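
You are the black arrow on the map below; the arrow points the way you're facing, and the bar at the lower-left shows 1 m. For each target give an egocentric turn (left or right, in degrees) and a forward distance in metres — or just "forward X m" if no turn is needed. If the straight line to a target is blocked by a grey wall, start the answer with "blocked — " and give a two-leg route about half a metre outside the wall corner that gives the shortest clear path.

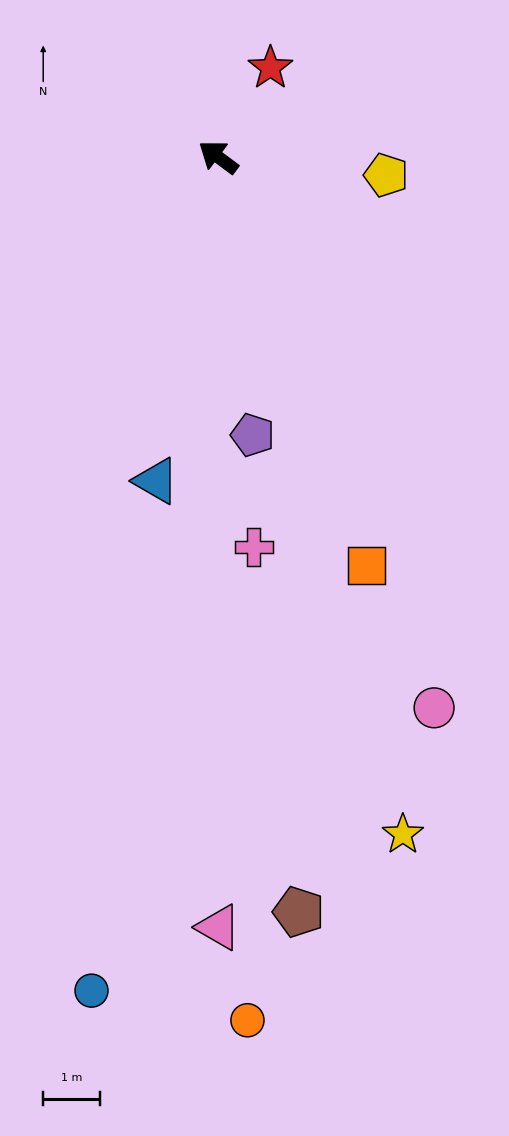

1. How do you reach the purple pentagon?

turn left 134°, forward 4.9 m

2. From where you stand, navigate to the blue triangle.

turn left 116°, forward 5.8 m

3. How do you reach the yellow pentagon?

turn right 150°, forward 3.0 m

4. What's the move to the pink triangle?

turn left 127°, forward 13.5 m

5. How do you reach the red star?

turn right 84°, forward 1.8 m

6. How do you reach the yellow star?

turn left 142°, forward 12.3 m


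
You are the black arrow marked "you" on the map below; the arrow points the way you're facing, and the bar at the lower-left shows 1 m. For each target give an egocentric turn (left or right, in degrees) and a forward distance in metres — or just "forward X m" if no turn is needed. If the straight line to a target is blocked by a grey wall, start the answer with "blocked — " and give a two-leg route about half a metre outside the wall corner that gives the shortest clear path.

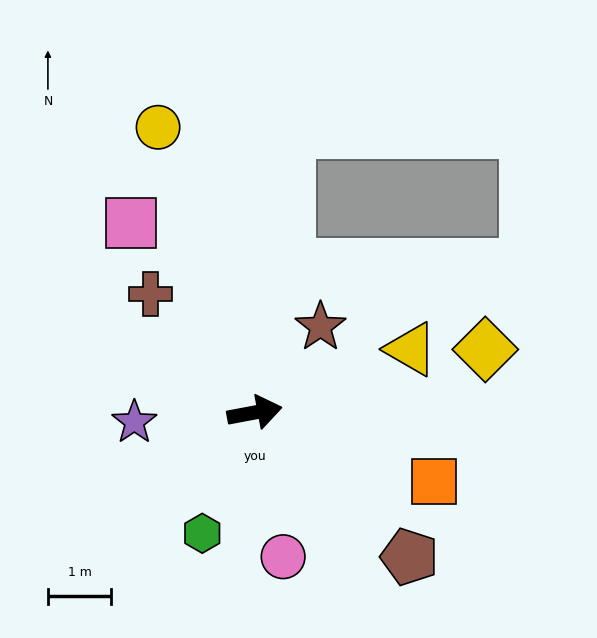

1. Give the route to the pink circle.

turn right 89°, forward 2.3 m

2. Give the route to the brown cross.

turn left 121°, forward 2.5 m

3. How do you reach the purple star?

turn left 174°, forward 1.9 m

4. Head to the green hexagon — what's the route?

turn right 124°, forward 2.1 m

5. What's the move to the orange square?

turn right 32°, forward 3.0 m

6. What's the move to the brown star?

turn left 42°, forward 1.7 m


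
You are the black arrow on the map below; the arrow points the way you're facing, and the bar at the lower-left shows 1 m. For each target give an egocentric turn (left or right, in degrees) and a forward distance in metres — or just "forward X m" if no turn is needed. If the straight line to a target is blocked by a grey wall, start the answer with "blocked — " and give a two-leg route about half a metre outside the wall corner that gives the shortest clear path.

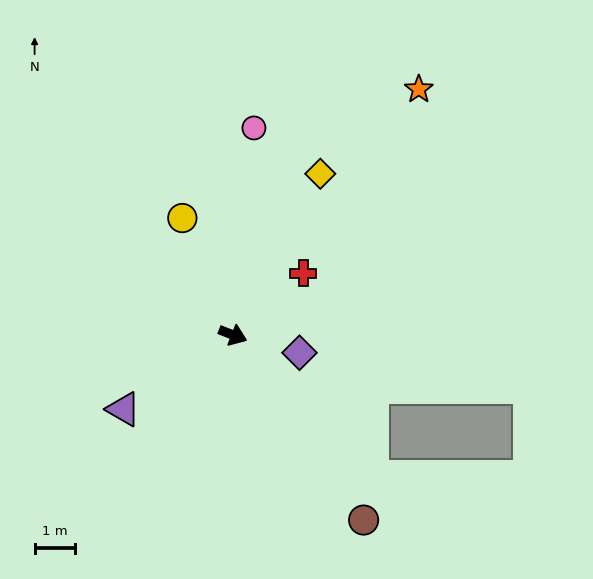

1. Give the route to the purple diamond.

turn left 7°, forward 1.7 m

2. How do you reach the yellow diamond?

turn left 83°, forward 4.6 m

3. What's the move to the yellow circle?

turn left 135°, forward 3.2 m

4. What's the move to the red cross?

turn left 63°, forward 2.3 m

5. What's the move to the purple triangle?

turn right 124°, forward 3.3 m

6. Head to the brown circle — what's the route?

turn right 33°, forward 5.7 m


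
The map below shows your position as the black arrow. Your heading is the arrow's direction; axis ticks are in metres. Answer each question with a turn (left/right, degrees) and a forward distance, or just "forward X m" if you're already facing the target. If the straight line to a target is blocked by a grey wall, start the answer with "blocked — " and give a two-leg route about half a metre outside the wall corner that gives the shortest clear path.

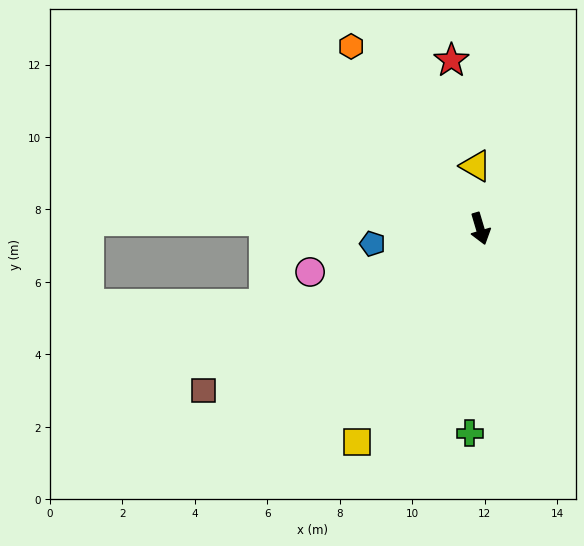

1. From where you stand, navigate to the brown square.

turn right 76°, forward 8.8 m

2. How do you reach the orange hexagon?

turn right 161°, forward 6.2 m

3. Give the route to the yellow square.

turn right 46°, forward 6.8 m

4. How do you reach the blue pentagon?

turn right 99°, forward 3.0 m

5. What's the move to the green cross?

turn right 19°, forward 5.7 m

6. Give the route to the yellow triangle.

turn left 168°, forward 1.7 m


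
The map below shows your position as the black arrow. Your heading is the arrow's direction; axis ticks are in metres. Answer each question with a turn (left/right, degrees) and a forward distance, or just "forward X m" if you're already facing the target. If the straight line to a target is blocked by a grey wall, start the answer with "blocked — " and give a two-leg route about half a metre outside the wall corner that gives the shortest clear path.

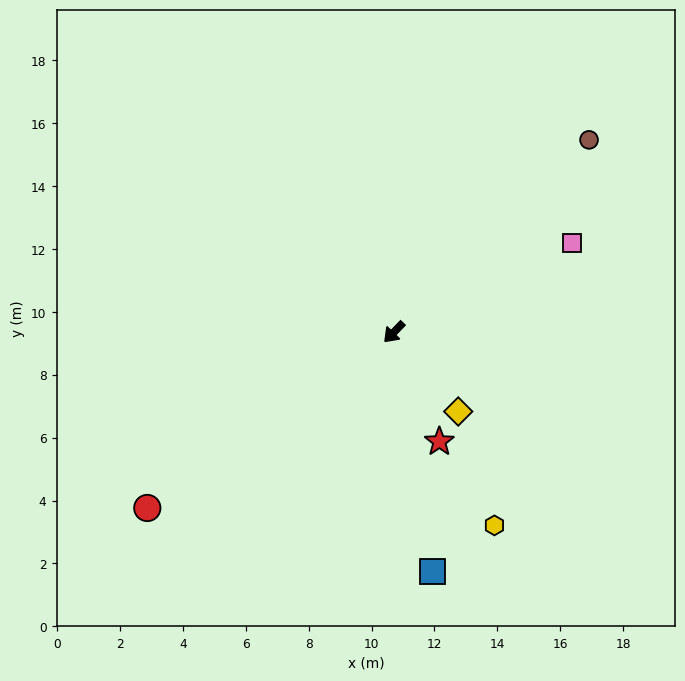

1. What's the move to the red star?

turn left 67°, forward 3.8 m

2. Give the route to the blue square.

turn left 53°, forward 7.7 m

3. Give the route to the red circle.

turn right 10°, forward 9.6 m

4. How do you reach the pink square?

turn left 161°, forward 6.3 m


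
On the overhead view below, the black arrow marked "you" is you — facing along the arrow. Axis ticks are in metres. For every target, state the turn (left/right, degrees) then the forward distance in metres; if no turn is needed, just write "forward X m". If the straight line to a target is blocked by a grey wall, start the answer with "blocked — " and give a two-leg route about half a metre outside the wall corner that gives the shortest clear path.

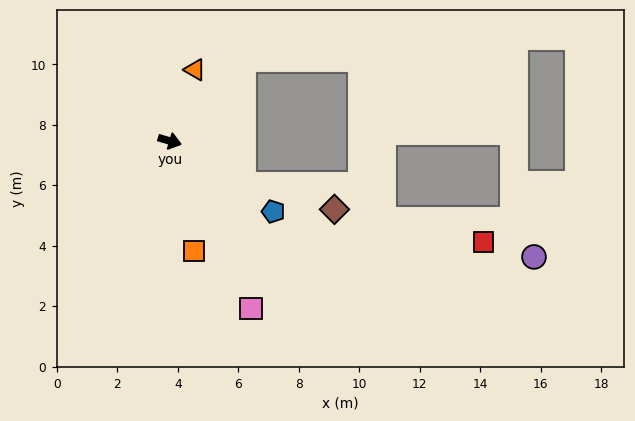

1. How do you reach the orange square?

turn right 61°, forward 3.7 m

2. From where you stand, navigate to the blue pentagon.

turn right 18°, forward 4.1 m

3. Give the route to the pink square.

turn right 48°, forward 6.2 m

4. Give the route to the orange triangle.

turn left 87°, forward 2.5 m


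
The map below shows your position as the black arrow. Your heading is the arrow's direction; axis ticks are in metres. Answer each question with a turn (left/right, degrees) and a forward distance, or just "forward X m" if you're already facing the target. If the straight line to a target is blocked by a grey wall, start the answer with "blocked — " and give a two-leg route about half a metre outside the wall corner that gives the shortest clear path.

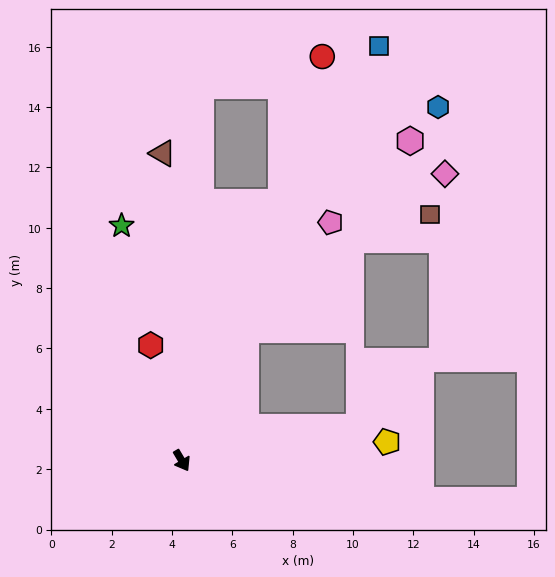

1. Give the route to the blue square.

turn left 124°, forward 15.2 m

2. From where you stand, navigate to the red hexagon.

turn left 164°, forward 4.0 m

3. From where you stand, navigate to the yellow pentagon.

turn left 65°, forward 6.8 m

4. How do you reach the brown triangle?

turn left 153°, forward 10.2 m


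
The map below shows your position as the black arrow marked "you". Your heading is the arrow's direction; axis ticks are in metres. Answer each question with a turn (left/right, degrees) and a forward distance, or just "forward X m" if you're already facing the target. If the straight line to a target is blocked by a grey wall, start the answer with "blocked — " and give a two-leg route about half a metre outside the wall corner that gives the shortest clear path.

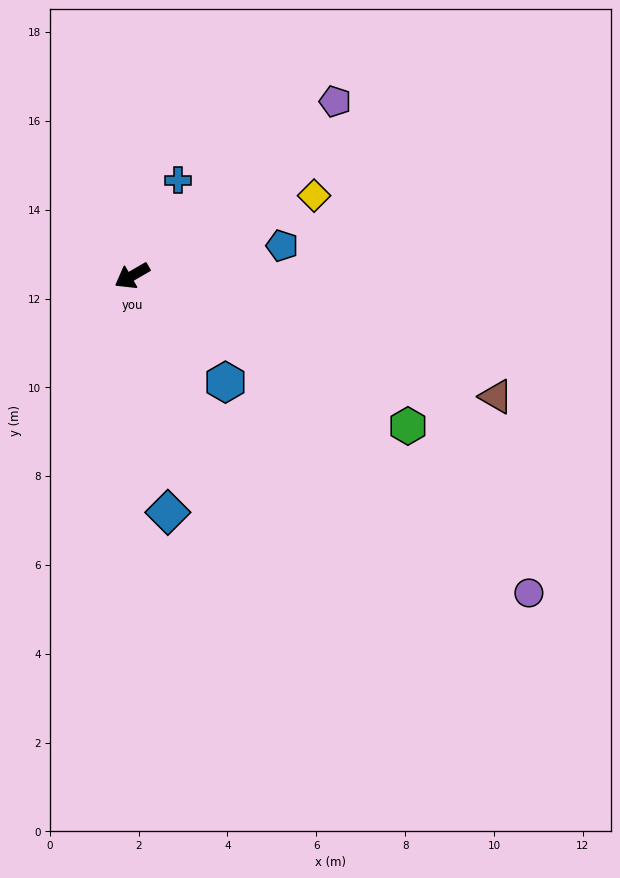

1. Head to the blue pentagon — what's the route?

turn left 161°, forward 3.4 m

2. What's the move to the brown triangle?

turn left 132°, forward 8.6 m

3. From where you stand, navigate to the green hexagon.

turn left 121°, forward 7.1 m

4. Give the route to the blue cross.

turn right 146°, forward 2.4 m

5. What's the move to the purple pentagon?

turn right 169°, forward 6.0 m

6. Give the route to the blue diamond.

turn left 69°, forward 5.4 m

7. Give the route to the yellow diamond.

turn left 174°, forward 4.5 m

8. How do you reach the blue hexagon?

turn left 101°, forward 3.2 m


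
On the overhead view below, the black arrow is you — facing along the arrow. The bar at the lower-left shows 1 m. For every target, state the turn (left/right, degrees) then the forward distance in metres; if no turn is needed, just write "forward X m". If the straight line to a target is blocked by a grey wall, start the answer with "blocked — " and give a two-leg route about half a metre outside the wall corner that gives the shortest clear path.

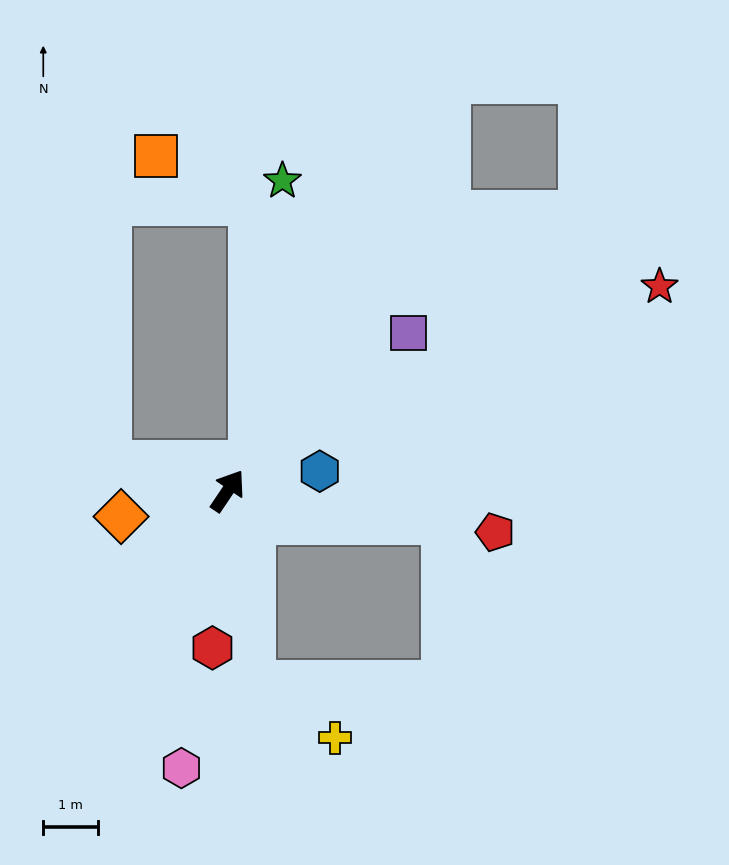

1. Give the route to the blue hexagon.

turn right 44°, forward 1.7 m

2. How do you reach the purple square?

turn right 15°, forward 4.4 m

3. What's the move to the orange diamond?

turn left 138°, forward 2.0 m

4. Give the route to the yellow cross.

blocked — turn right 139°, forward 3.5 m, then turn left 50°, forward 1.8 m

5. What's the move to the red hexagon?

turn right 152°, forward 2.9 m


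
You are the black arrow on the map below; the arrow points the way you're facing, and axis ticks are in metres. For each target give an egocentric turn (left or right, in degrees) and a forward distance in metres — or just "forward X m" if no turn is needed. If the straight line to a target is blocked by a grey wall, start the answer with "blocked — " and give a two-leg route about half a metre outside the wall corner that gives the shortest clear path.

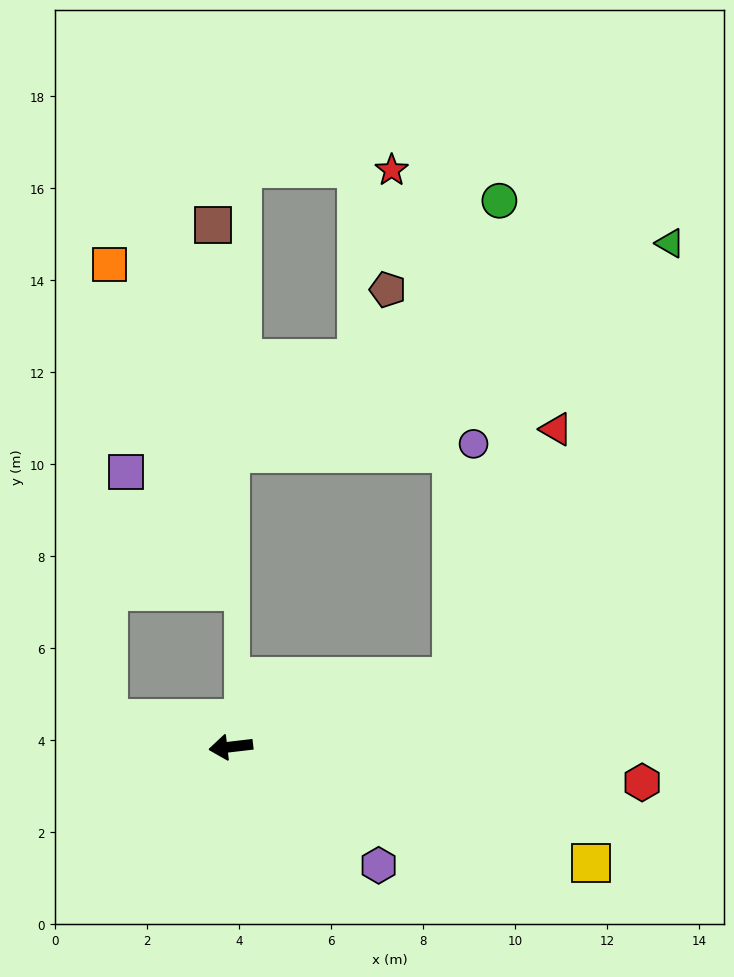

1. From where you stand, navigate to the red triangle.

blocked — turn right 169°, forward 5.0 m, then turn left 50°, forward 5.8 m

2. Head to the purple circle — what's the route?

blocked — turn right 169°, forward 5.0 m, then turn left 67°, forward 5.1 m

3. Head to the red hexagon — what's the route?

turn left 168°, forward 9.0 m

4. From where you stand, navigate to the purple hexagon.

turn left 135°, forward 4.1 m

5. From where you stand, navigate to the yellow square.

turn left 155°, forward 8.2 m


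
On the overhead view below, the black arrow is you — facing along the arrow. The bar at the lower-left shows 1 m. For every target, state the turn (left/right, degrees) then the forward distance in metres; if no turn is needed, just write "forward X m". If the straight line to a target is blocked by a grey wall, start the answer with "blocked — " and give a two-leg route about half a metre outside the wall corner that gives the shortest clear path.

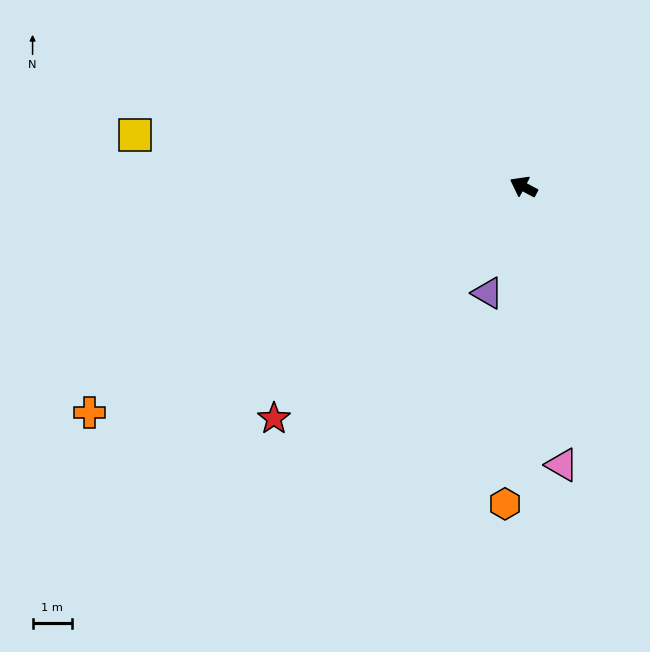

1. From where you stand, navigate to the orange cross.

turn left 56°, forward 12.5 m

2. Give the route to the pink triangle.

turn left 126°, forward 7.2 m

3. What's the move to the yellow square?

turn left 21°, forward 10.0 m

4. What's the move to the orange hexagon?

turn left 115°, forward 8.1 m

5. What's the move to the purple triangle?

turn left 99°, forward 2.9 m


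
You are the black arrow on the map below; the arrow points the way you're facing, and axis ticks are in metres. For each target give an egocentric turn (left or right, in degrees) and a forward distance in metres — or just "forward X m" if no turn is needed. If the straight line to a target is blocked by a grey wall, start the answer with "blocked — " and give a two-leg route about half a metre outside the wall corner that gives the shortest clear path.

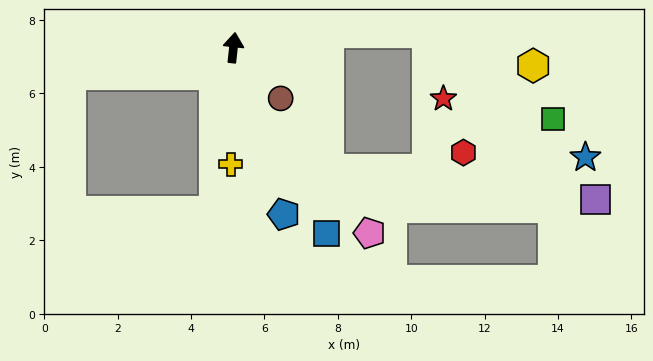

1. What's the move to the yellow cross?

turn right 175°, forward 3.2 m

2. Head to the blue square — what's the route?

turn right 147°, forward 5.7 m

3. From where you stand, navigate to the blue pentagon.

turn right 157°, forward 4.7 m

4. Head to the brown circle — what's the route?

turn right 131°, forward 1.9 m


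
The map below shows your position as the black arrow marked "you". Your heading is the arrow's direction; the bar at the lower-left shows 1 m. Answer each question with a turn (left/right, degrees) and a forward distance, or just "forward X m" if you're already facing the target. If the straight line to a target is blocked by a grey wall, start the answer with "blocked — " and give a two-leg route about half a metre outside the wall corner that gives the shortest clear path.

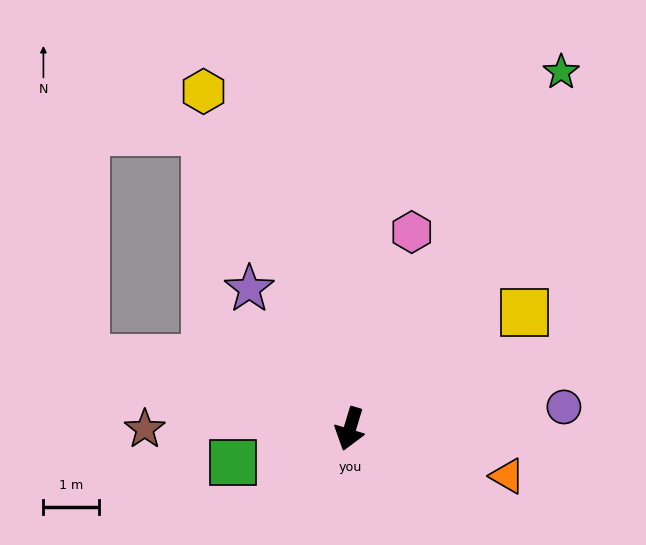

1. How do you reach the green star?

turn left 166°, forward 7.5 m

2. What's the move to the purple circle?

turn left 113°, forward 3.9 m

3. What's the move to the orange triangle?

turn left 90°, forward 3.0 m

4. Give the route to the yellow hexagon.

turn right 140°, forward 6.6 m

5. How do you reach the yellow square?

turn left 141°, forward 3.8 m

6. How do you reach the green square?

turn right 57°, forward 2.2 m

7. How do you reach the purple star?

turn right 128°, forward 3.1 m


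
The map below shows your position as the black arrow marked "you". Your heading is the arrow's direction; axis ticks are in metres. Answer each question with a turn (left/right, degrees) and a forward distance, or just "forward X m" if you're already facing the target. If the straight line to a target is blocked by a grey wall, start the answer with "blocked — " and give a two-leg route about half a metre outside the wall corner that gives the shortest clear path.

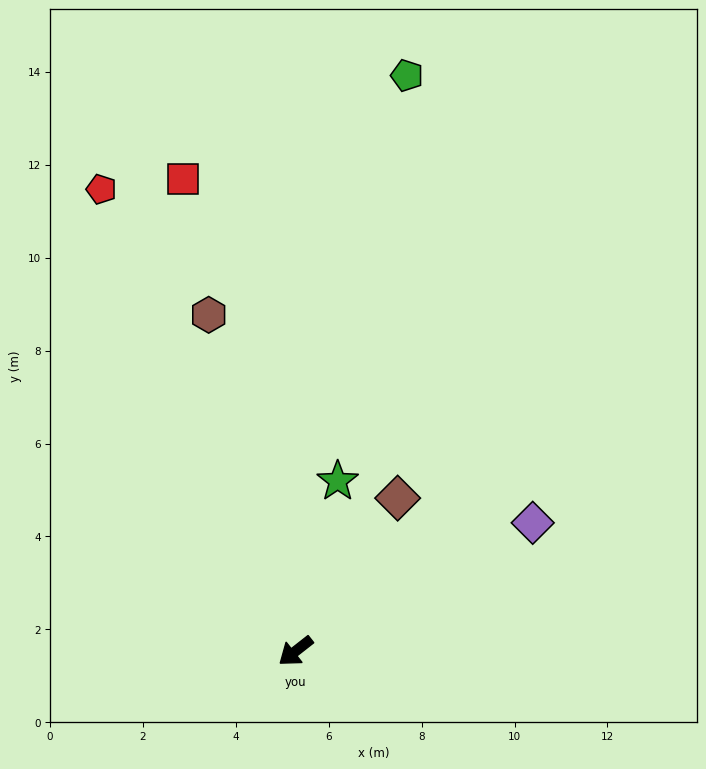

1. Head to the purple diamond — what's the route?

turn left 170°, forward 5.8 m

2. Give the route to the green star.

turn right 142°, forward 3.8 m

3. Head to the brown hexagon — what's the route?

turn right 114°, forward 7.5 m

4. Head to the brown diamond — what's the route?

turn right 162°, forward 4.0 m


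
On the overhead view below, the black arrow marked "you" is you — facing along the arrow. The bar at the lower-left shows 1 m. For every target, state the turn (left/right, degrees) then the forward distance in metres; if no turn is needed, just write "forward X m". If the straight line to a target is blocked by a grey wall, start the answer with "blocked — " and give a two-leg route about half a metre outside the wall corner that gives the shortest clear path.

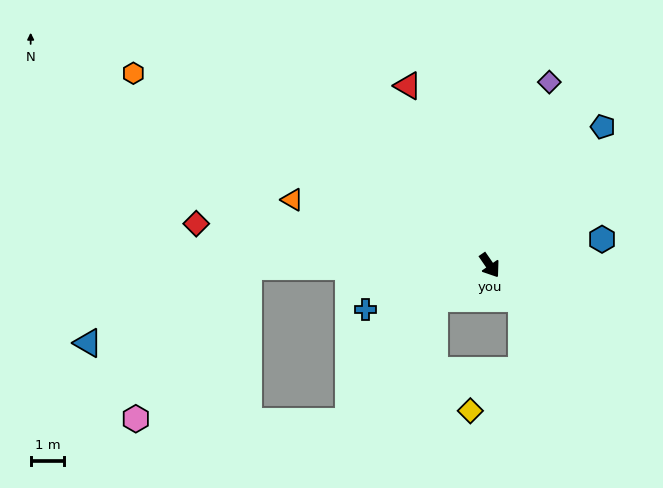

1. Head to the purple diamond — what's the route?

turn left 127°, forward 5.8 m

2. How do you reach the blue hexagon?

turn left 68°, forward 3.4 m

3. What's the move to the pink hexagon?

blocked — turn right 125°, forward 7.2 m, then turn left 54°, forward 5.7 m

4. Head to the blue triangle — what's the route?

blocked — turn right 125°, forward 7.2 m, then turn left 26°, forward 5.3 m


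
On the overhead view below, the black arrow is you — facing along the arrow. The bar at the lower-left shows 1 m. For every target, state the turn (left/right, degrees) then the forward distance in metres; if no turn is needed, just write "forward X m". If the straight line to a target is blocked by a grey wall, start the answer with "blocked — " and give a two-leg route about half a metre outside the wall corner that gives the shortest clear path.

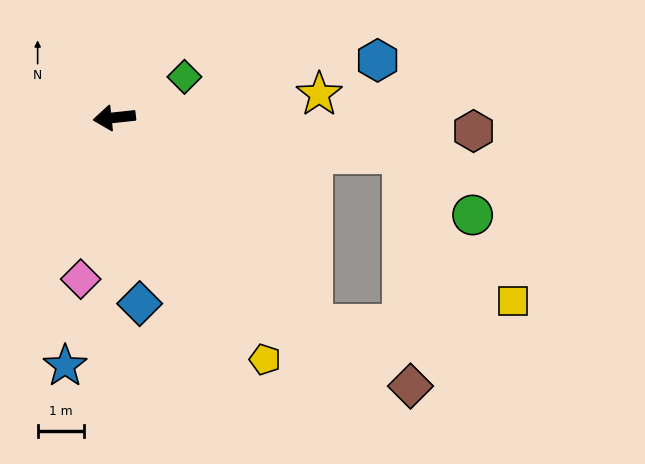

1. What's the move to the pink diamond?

turn left 72°, forward 3.6 m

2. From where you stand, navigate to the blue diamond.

turn left 92°, forward 4.1 m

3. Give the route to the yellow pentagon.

turn left 116°, forward 6.2 m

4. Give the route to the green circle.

blocked — turn left 167°, forward 6.3 m, then turn right 34°, forward 2.0 m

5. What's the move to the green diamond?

turn right 156°, forward 1.8 m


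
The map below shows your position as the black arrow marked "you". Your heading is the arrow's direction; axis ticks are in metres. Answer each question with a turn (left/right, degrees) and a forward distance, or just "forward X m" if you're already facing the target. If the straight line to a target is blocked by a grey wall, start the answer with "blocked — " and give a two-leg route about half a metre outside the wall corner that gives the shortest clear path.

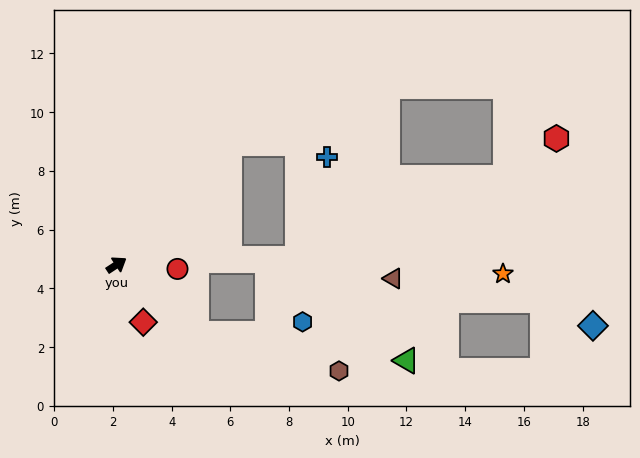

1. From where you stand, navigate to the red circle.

turn right 37°, forward 2.1 m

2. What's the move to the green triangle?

blocked — turn right 74°, forward 3.6 m, then turn left 33°, forward 7.2 m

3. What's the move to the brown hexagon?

blocked — turn right 74°, forward 3.6 m, then turn left 26°, forward 5.0 m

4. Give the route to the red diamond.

turn right 98°, forward 2.2 m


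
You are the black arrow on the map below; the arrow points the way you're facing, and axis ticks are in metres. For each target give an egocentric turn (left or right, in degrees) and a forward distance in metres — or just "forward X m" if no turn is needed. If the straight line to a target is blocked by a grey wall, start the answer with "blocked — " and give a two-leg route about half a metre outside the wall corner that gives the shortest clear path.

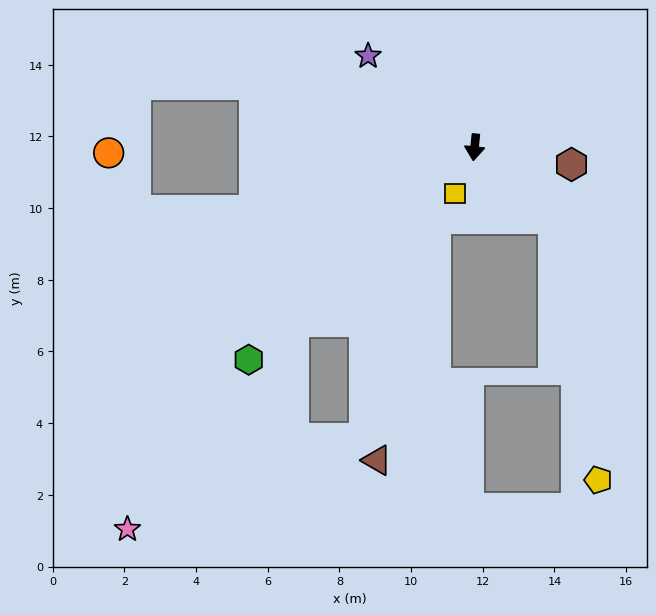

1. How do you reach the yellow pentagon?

blocked — turn left 54°, forward 3.0 m, then turn right 39°, forward 7.4 m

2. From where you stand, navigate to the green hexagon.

turn right 41°, forward 8.7 m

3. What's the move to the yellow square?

turn right 17°, forward 1.4 m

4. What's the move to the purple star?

turn right 125°, forward 3.9 m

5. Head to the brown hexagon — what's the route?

turn left 86°, forward 2.7 m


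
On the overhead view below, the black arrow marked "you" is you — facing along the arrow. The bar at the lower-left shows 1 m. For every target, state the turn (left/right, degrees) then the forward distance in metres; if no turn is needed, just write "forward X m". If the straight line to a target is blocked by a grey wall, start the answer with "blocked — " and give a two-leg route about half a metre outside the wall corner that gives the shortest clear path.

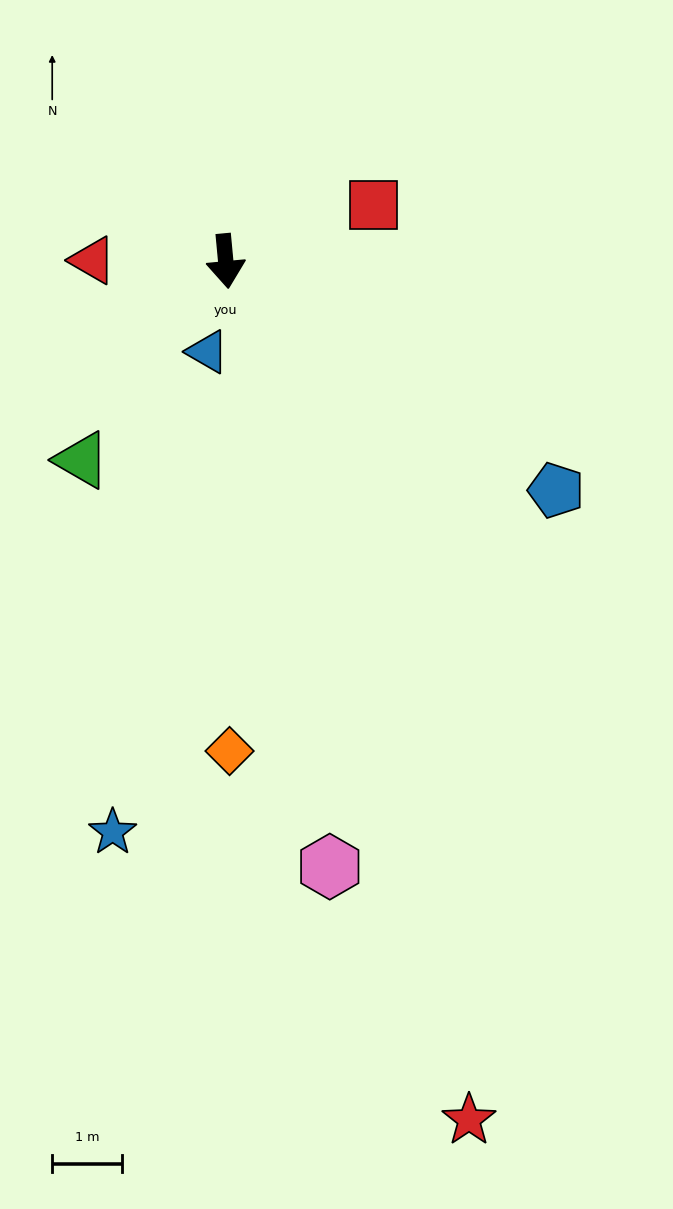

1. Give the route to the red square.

turn left 106°, forward 2.3 m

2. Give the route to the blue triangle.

turn right 17°, forward 1.3 m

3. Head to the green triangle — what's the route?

turn right 41°, forward 3.5 m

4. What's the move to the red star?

turn left 10°, forward 12.7 m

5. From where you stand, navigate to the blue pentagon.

turn left 50°, forward 5.7 m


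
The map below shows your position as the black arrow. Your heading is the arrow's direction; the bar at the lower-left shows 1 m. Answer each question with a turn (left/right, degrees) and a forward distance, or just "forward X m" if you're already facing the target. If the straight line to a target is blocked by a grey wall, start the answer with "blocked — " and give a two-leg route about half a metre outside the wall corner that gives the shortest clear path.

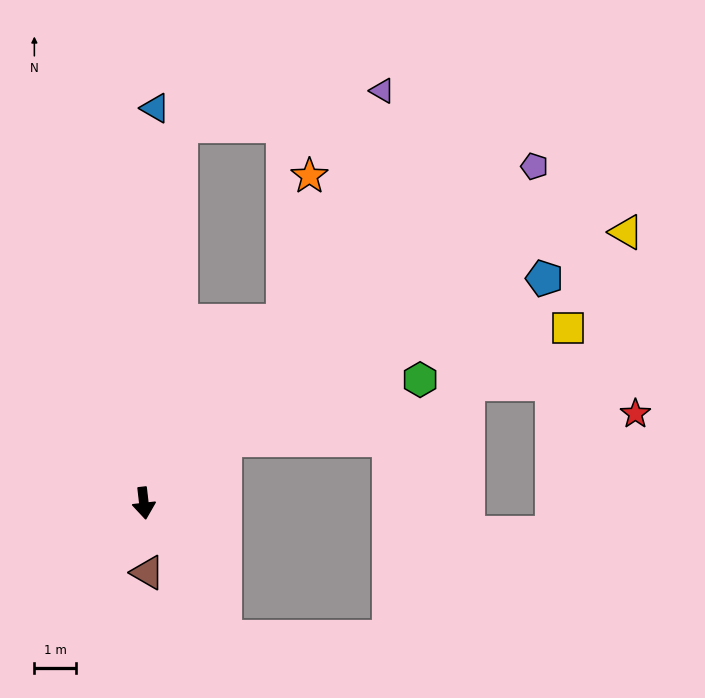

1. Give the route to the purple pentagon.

turn left 124°, forward 12.4 m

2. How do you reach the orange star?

blocked — turn left 136°, forward 5.5 m, then turn left 27°, forward 3.6 m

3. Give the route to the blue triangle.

turn left 172°, forward 9.5 m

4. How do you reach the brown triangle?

turn right 4°, forward 1.7 m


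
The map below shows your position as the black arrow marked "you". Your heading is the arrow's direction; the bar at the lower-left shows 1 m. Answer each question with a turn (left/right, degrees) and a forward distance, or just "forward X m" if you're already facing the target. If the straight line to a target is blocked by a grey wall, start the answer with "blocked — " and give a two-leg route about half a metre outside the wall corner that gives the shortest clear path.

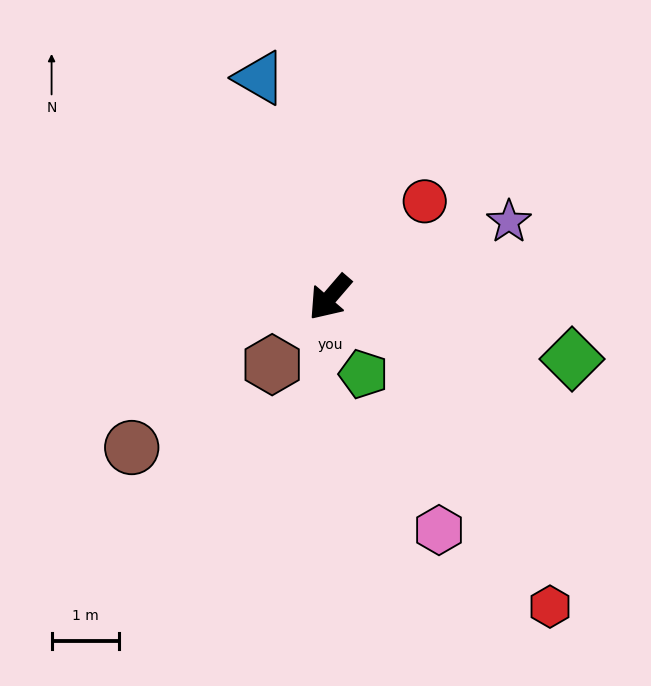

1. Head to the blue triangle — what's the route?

turn right 122°, forward 3.4 m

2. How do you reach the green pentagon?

turn left 64°, forward 1.2 m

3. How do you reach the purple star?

turn left 154°, forward 2.9 m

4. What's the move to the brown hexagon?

forward 1.3 m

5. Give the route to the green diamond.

turn left 116°, forward 3.7 m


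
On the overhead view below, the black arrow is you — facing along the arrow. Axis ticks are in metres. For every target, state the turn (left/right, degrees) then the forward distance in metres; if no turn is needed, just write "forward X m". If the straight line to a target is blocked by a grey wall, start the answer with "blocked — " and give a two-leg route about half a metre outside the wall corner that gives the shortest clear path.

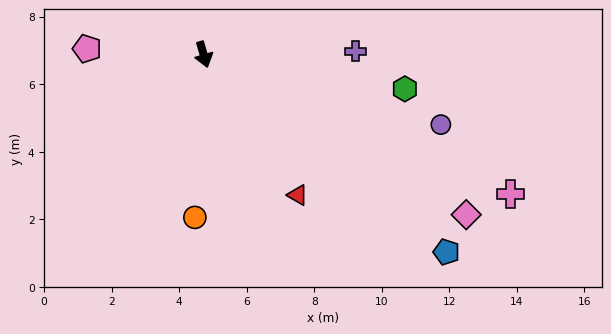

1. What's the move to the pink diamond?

turn left 42°, forward 9.1 m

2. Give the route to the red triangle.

turn left 18°, forward 5.0 m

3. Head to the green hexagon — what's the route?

turn left 64°, forward 6.0 m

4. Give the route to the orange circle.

turn right 19°, forward 4.8 m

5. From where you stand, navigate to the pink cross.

turn left 49°, forward 10.0 m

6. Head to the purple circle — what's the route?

turn left 57°, forward 7.3 m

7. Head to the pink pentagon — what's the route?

turn right 109°, forward 3.5 m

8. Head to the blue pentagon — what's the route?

turn left 35°, forward 9.3 m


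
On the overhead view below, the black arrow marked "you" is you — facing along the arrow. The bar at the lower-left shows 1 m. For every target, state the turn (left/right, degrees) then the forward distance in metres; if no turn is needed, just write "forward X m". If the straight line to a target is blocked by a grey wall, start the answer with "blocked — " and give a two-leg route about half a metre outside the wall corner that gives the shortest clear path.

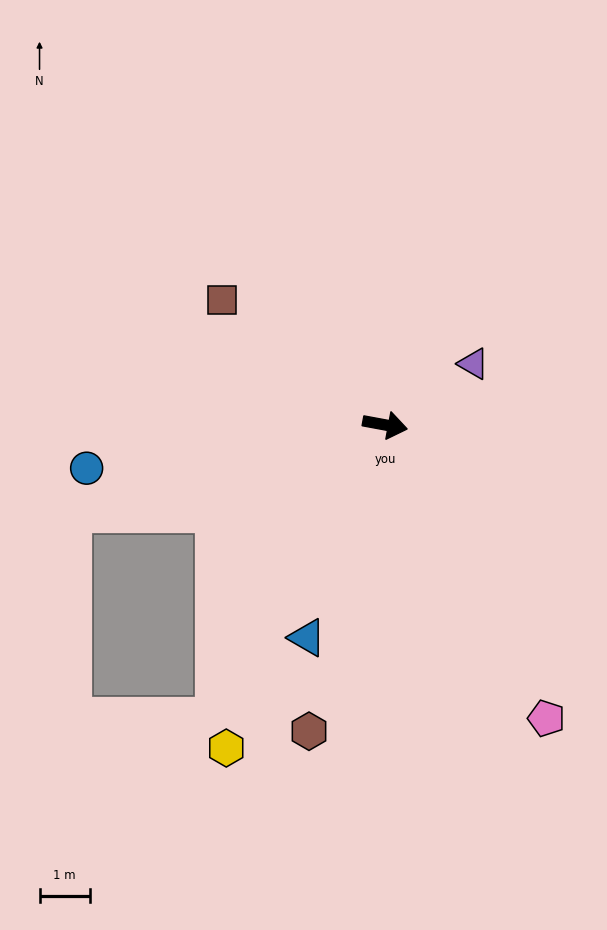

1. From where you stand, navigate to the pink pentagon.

turn right 51°, forward 6.6 m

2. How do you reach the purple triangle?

turn left 45°, forward 2.1 m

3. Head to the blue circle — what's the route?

turn right 161°, forward 6.0 m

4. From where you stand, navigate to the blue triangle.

turn right 100°, forward 4.5 m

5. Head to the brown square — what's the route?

turn left 153°, forward 4.1 m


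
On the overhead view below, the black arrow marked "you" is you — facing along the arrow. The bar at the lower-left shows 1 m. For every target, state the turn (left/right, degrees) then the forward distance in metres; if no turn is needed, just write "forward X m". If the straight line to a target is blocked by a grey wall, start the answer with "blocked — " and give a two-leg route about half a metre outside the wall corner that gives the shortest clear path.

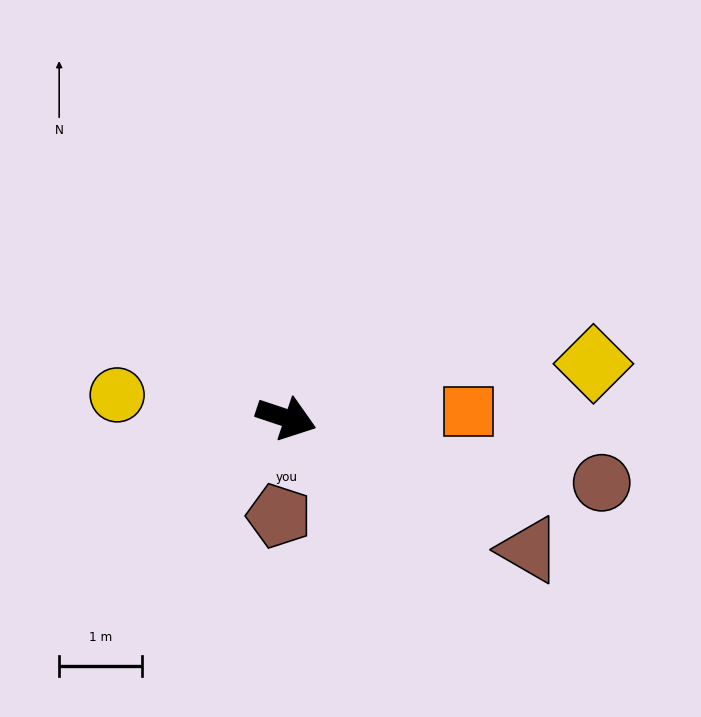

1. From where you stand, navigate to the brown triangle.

turn right 10°, forward 3.3 m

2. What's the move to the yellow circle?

turn right 169°, forward 2.1 m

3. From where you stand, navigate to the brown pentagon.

turn right 76°, forward 1.2 m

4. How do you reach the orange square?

turn left 21°, forward 2.2 m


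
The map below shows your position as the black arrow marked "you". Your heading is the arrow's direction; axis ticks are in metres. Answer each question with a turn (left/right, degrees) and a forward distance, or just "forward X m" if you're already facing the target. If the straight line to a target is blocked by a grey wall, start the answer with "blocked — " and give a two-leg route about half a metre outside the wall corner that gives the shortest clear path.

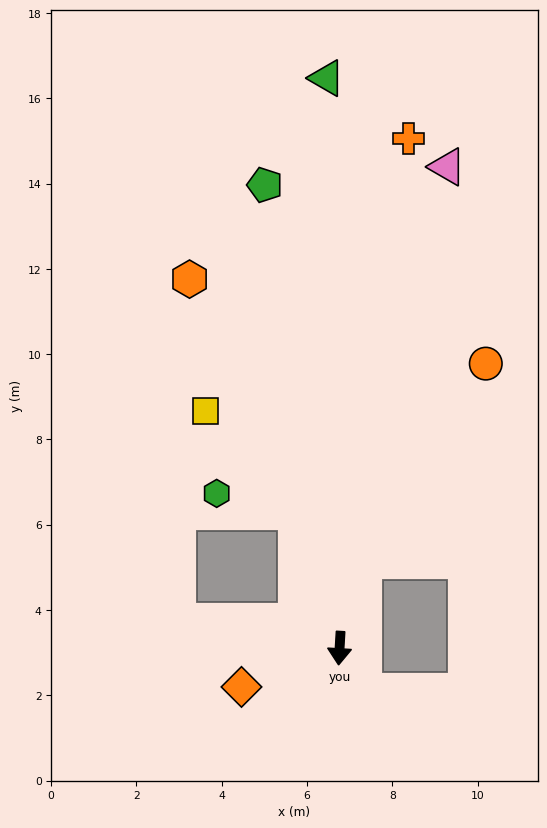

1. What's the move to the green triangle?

turn right 175°, forward 13.4 m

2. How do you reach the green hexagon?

blocked — turn right 159°, forward 3.3 m, then turn left 59°, forward 1.9 m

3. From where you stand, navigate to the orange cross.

turn left 176°, forward 12.1 m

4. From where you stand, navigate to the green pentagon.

turn right 167°, forward 11.0 m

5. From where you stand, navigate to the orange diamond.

turn right 65°, forward 2.5 m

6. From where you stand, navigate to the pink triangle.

turn left 171°, forward 11.6 m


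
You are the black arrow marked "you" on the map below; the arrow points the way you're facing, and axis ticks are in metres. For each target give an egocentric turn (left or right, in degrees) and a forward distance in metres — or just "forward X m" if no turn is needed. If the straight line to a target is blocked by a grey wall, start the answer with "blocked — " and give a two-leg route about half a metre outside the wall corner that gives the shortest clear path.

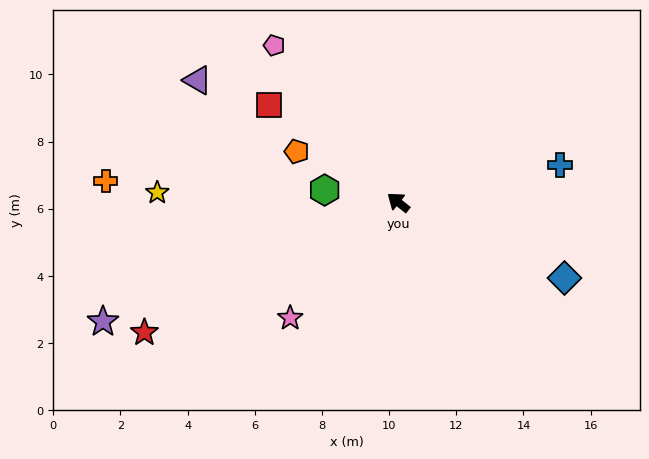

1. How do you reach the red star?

turn left 66°, forward 8.5 m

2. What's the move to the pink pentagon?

turn right 13°, forward 6.0 m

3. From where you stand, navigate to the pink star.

turn left 85°, forward 4.7 m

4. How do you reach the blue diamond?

turn right 166°, forward 5.4 m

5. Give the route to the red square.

forward 4.8 m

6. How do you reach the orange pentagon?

turn left 12°, forward 3.4 m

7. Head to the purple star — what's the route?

turn left 60°, forward 9.5 m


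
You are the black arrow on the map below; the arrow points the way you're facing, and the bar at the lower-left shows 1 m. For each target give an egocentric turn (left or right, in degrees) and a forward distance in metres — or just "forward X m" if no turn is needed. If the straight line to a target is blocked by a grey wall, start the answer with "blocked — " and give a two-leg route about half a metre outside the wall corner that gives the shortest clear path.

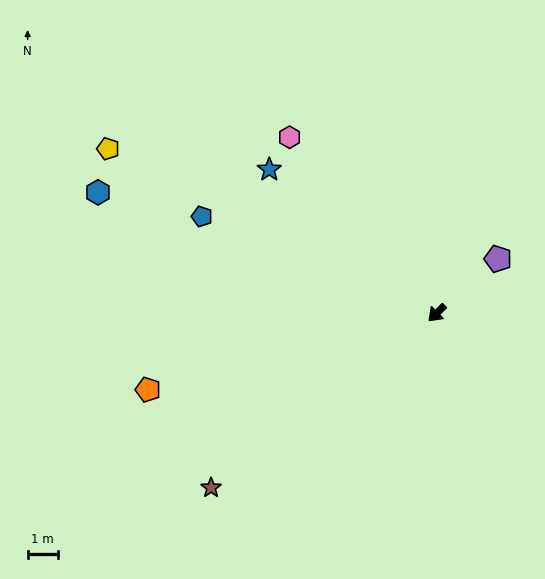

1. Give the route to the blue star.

turn right 85°, forward 7.3 m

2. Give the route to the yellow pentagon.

turn right 71°, forward 12.1 m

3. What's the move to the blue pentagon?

turn right 67°, forward 8.4 m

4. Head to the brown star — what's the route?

turn right 7°, forward 9.4 m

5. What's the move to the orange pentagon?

turn right 30°, forward 9.8 m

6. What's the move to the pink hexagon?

turn right 95°, forward 7.5 m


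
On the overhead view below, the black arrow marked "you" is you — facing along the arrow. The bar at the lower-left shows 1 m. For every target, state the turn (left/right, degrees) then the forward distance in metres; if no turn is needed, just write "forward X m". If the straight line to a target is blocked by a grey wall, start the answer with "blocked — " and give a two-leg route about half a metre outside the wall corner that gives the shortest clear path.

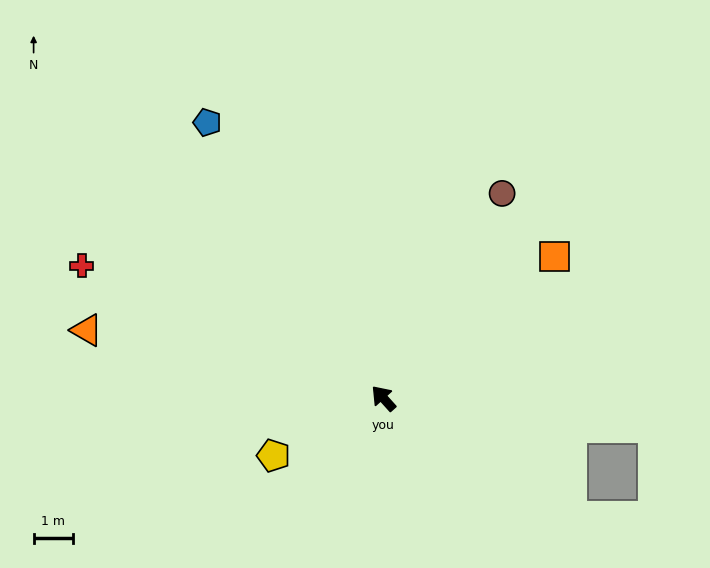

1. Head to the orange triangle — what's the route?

turn left 35°, forward 7.7 m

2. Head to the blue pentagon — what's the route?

turn right 9°, forward 8.3 m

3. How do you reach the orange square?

turn right 92°, forward 5.6 m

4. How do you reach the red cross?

turn left 24°, forward 8.4 m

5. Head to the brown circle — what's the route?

turn right 72°, forward 6.0 m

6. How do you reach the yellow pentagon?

turn left 76°, forward 3.2 m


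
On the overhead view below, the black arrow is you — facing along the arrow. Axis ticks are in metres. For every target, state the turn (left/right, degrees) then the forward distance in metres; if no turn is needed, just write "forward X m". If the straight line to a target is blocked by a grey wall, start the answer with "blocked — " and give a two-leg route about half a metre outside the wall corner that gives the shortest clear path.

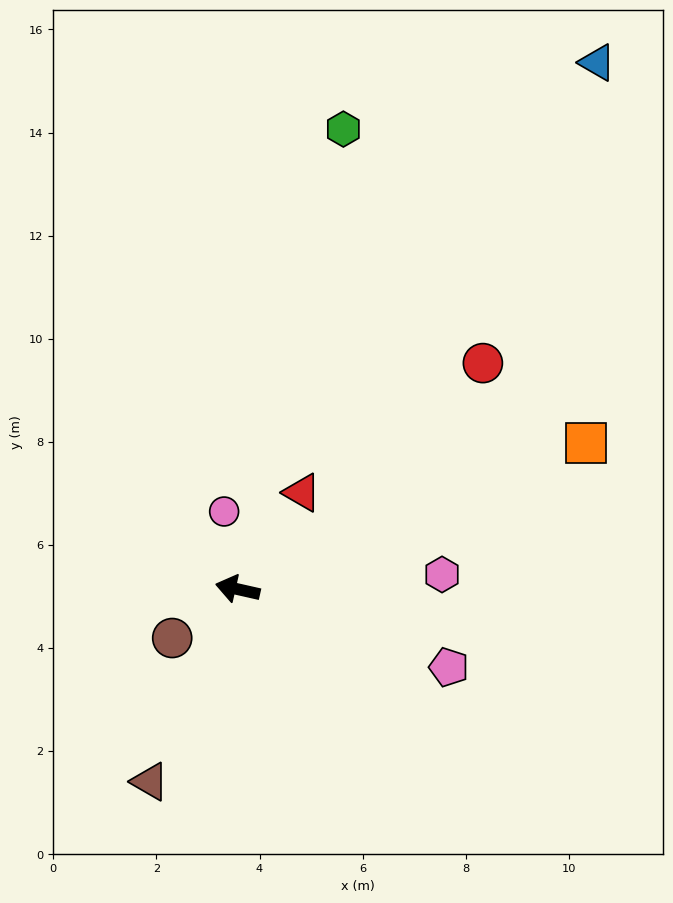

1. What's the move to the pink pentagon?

turn left 172°, forward 4.4 m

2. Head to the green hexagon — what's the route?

turn right 90°, forward 9.2 m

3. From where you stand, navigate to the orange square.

turn right 145°, forward 7.3 m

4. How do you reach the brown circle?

turn left 49°, forward 1.6 m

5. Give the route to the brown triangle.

turn left 78°, forward 4.1 m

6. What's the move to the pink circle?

turn right 67°, forward 1.5 m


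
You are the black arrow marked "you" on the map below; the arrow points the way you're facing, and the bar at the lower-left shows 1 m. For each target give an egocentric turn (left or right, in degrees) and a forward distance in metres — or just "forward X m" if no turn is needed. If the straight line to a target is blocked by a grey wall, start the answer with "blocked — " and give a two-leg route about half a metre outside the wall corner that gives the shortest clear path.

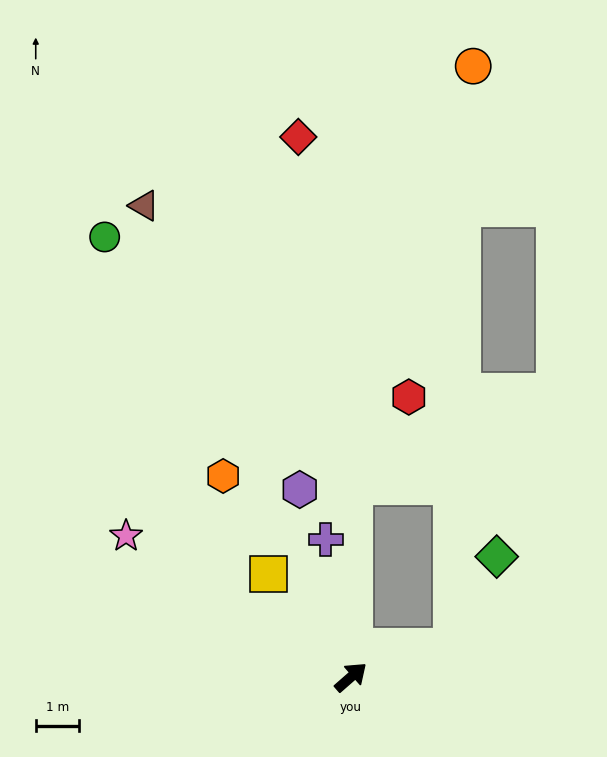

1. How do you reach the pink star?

turn left 107°, forward 6.1 m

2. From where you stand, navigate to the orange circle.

blocked — turn left 48°, forward 4.4 m, then turn right 15°, forward 10.0 m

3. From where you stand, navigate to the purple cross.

turn left 59°, forward 3.2 m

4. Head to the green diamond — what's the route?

blocked — turn right 24°, forward 2.4 m, then turn left 46°, forward 2.3 m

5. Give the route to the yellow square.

turn left 87°, forward 3.0 m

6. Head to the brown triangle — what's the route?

turn left 72°, forward 11.8 m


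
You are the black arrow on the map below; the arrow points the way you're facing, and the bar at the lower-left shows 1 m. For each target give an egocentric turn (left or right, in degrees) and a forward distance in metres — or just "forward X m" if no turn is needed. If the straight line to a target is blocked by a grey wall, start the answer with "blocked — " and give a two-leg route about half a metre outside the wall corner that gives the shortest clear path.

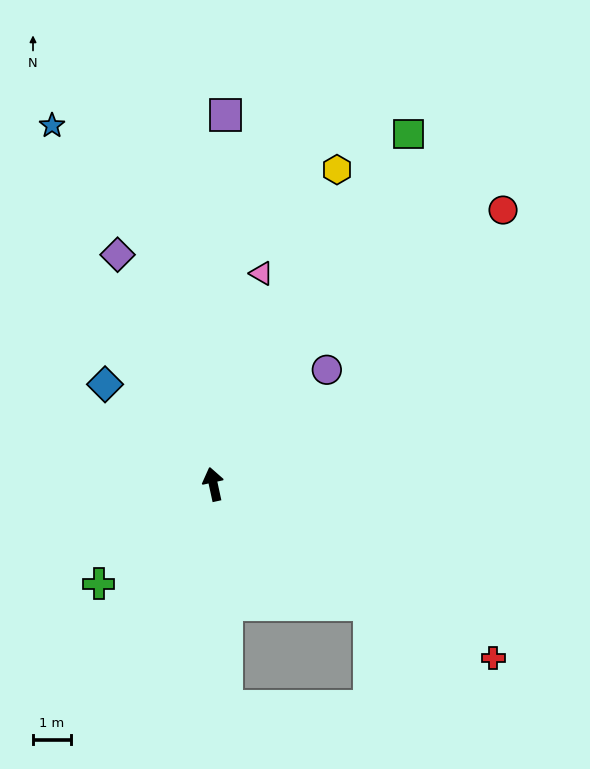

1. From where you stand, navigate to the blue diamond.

turn left 35°, forward 3.9 m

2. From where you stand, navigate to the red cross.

turn right 134°, forward 8.8 m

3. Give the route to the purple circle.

turn right 57°, forward 4.3 m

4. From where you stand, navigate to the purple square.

turn right 14°, forward 9.8 m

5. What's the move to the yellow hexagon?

turn right 34°, forward 9.0 m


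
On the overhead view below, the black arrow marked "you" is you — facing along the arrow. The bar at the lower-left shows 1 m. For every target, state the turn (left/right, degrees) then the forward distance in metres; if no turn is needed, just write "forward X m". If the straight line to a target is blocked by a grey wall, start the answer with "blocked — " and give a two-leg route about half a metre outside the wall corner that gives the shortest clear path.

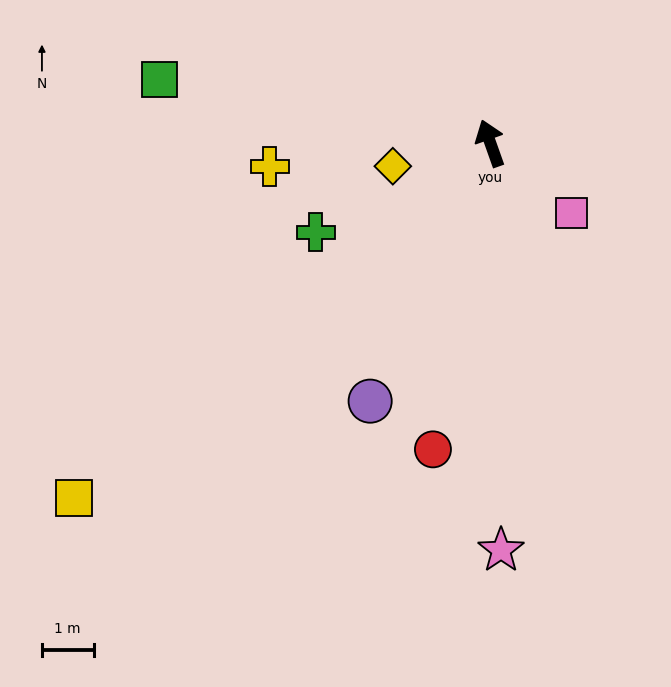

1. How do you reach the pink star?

turn left 162°, forward 7.9 m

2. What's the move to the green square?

turn left 60°, forward 6.5 m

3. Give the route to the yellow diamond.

turn left 84°, forward 1.9 m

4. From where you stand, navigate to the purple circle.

turn left 135°, forward 5.5 m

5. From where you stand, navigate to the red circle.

turn left 150°, forward 6.0 m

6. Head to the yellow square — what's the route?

turn left 111°, forward 10.6 m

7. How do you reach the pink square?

turn right 150°, forward 2.1 m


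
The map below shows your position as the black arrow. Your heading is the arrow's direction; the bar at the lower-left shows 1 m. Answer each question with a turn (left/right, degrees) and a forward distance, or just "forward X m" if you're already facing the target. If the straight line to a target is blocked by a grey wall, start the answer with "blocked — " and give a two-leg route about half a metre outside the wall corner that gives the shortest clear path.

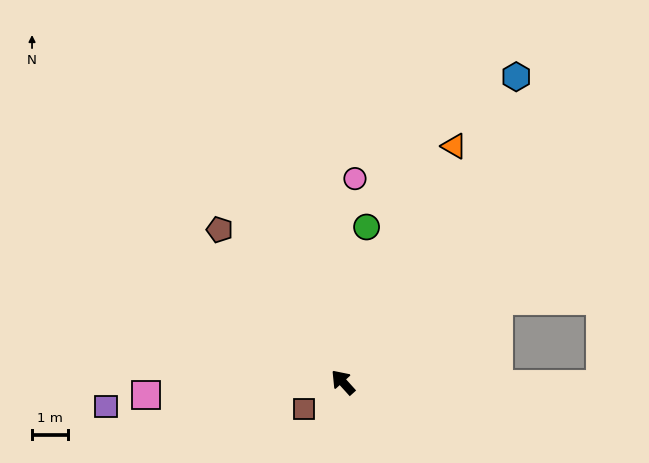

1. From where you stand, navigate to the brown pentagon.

turn right 3°, forward 5.5 m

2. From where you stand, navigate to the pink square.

turn left 52°, forward 5.5 m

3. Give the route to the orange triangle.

turn right 67°, forward 7.3 m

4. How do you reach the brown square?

turn left 83°, forward 1.3 m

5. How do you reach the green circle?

turn right 51°, forward 4.4 m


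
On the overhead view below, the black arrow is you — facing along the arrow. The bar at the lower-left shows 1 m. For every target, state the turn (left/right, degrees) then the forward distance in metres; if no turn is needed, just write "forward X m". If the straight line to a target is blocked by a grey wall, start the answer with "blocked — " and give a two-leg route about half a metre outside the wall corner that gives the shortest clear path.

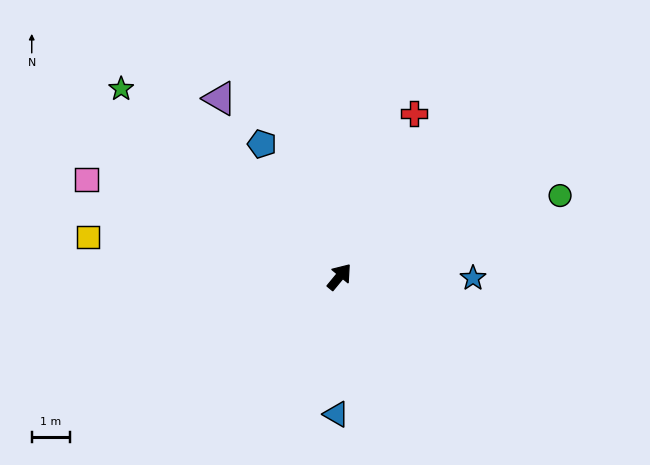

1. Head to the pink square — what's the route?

turn left 109°, forward 7.1 m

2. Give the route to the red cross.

turn left 15°, forward 4.7 m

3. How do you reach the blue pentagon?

turn left 70°, forward 4.0 m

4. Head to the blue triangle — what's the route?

turn right 142°, forward 3.6 m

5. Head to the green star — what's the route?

turn left 89°, forward 7.5 m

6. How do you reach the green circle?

turn right 30°, forward 6.2 m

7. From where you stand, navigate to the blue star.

turn right 51°, forward 3.5 m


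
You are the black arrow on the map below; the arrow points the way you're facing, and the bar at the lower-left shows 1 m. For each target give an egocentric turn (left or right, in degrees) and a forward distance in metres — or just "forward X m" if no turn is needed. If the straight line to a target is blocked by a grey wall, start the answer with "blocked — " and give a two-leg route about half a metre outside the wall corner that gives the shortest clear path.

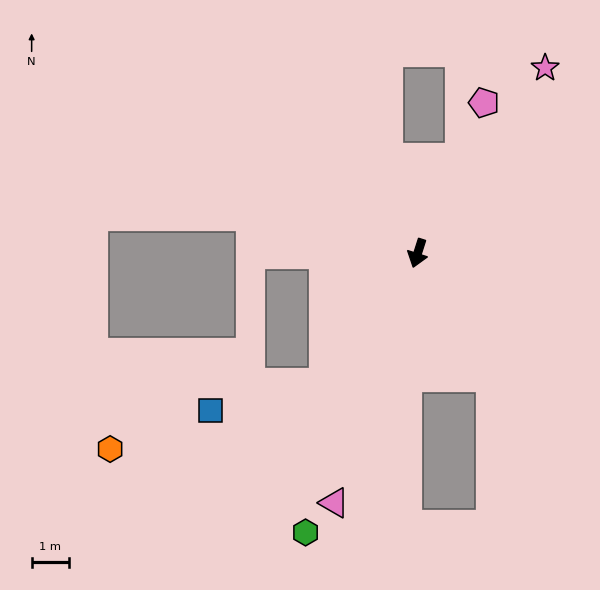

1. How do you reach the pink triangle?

forward 7.0 m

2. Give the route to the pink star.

turn left 163°, forward 6.0 m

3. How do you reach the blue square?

blocked — turn right 18°, forward 4.3 m, then turn right 41°, forward 3.1 m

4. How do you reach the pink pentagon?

turn left 174°, forward 4.4 m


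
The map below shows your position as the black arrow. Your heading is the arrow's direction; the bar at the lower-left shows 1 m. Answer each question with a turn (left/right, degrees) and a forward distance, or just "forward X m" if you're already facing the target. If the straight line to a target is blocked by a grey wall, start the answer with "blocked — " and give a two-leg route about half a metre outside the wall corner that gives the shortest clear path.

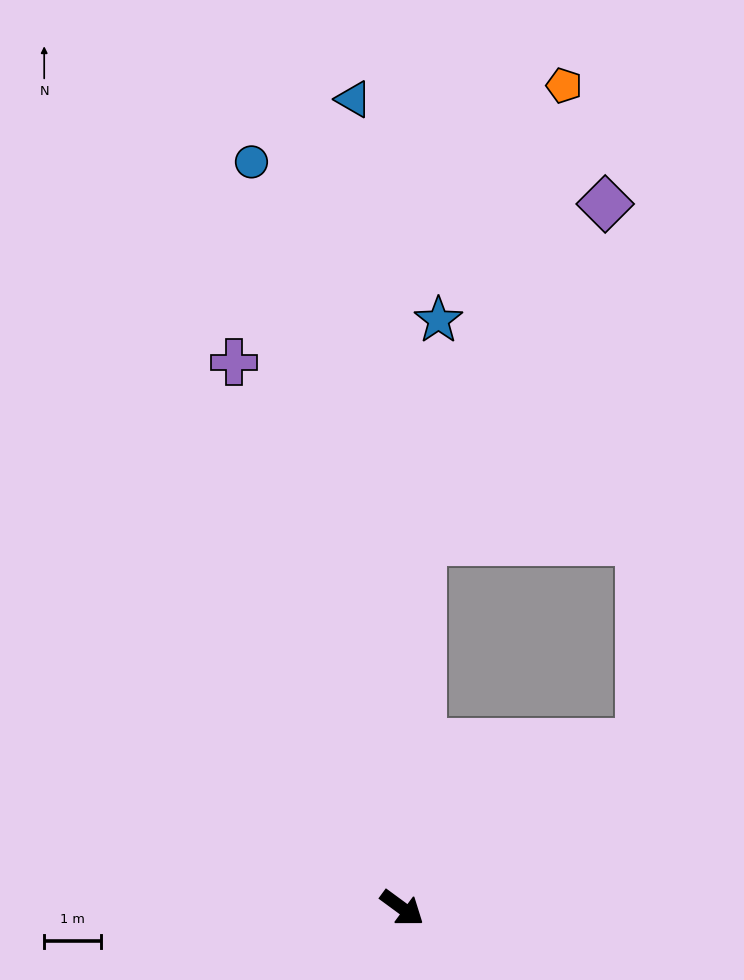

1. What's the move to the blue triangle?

turn left 130°, forward 14.4 m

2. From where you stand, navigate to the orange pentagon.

blocked — turn left 123°, forward 6.5 m, then turn right 14°, forward 8.5 m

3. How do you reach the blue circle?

turn left 138°, forward 13.5 m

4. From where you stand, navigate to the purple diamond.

blocked — turn left 123°, forward 6.5 m, then turn right 25°, forward 6.8 m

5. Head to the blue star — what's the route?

turn left 123°, forward 10.4 m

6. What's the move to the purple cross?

turn left 143°, forward 10.1 m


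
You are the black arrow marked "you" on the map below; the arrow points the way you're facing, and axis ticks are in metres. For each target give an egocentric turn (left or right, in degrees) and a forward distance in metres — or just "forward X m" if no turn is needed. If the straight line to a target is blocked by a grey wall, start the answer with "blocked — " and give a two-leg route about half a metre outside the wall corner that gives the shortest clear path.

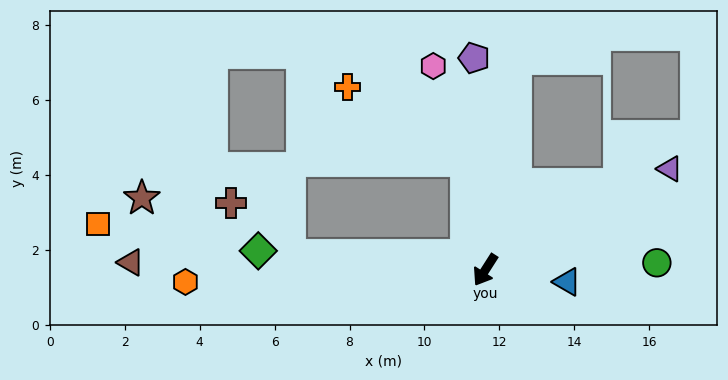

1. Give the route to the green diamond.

turn right 62°, forward 6.1 m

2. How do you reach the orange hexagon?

turn right 55°, forward 8.0 m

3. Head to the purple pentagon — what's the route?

turn right 144°, forward 5.7 m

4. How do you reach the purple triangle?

turn left 151°, forward 5.6 m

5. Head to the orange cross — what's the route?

blocked — turn right 137°, forward 3.0 m, then turn left 48°, forward 3.7 m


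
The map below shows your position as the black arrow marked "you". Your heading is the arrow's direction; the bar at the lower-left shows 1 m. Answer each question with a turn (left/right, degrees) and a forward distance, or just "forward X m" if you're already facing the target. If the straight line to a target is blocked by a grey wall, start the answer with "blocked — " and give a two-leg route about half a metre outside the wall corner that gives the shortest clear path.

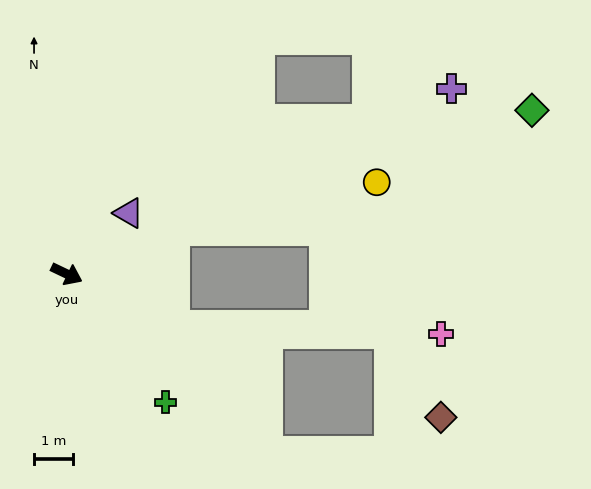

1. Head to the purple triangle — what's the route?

turn left 70°, forward 2.2 m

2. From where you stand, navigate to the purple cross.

turn left 51°, forward 10.9 m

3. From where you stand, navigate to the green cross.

turn right 27°, forward 4.1 m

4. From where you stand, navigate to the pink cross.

blocked — forward 3.0 m, then turn left 24°, forward 6.8 m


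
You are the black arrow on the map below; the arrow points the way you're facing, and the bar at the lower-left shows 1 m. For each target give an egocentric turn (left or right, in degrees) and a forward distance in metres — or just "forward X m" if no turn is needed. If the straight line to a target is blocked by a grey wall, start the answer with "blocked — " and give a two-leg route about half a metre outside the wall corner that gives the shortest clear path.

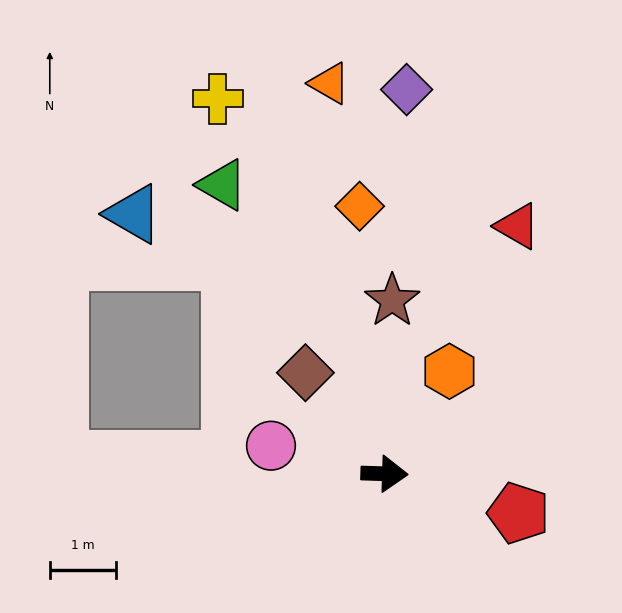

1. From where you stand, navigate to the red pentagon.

turn right 15°, forward 2.1 m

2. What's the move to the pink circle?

turn left 168°, forward 1.8 m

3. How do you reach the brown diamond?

turn left 130°, forward 1.9 m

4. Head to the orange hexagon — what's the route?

turn left 59°, forward 1.8 m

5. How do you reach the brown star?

turn left 89°, forward 2.6 m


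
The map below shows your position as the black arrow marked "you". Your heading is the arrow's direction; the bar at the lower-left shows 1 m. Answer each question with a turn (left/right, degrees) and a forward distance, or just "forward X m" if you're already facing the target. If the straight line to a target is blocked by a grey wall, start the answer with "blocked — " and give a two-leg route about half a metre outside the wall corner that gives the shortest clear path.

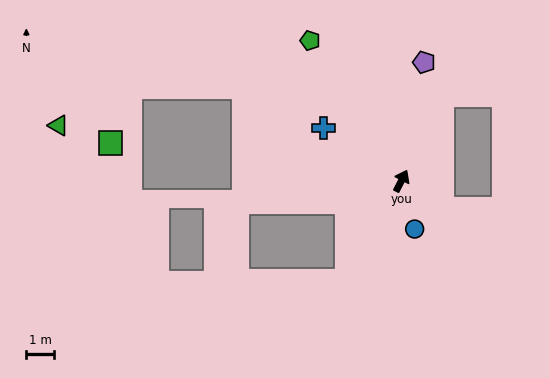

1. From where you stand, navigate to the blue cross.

turn left 83°, forward 3.4 m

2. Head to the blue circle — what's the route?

turn right 137°, forward 1.8 m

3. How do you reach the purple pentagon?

turn left 16°, forward 4.3 m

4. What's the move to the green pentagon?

turn left 60°, forward 6.0 m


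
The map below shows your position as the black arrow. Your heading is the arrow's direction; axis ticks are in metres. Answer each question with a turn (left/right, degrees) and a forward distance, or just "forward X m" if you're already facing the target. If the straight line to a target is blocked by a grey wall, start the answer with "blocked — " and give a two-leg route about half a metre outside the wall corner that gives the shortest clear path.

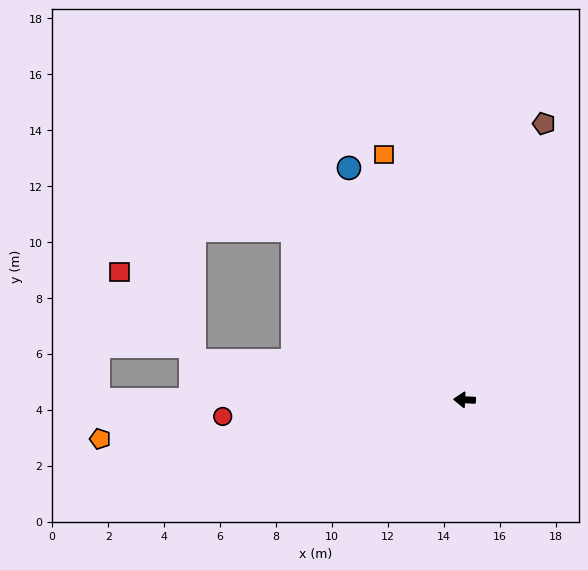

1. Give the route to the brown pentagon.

turn right 103°, forward 10.3 m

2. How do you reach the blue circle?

turn right 61°, forward 9.3 m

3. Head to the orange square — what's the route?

turn right 69°, forward 9.2 m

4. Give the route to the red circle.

turn left 6°, forward 8.7 m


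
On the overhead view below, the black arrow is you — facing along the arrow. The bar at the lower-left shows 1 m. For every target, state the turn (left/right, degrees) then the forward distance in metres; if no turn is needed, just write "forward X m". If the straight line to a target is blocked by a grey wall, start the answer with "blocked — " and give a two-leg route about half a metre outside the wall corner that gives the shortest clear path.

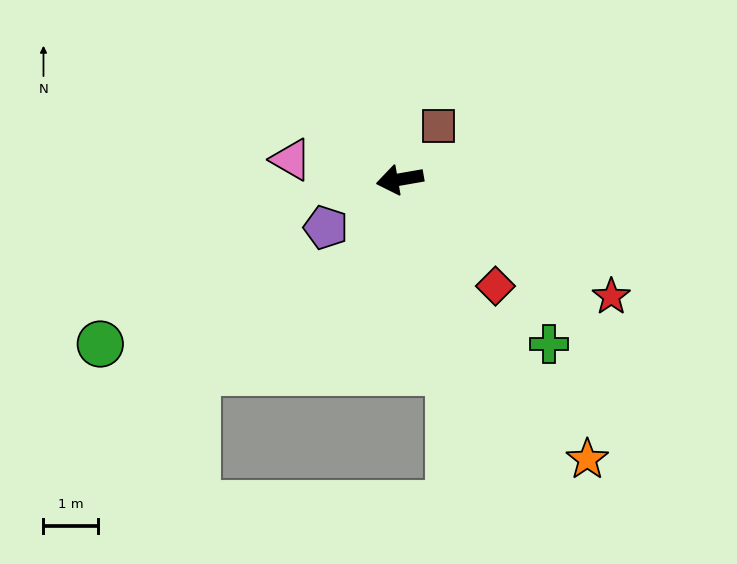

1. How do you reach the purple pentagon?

turn left 23°, forward 1.6 m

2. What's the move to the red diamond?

turn left 122°, forward 2.6 m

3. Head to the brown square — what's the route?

turn right 136°, forward 1.2 m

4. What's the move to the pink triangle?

turn right 20°, forward 2.0 m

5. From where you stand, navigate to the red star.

turn left 141°, forward 4.4 m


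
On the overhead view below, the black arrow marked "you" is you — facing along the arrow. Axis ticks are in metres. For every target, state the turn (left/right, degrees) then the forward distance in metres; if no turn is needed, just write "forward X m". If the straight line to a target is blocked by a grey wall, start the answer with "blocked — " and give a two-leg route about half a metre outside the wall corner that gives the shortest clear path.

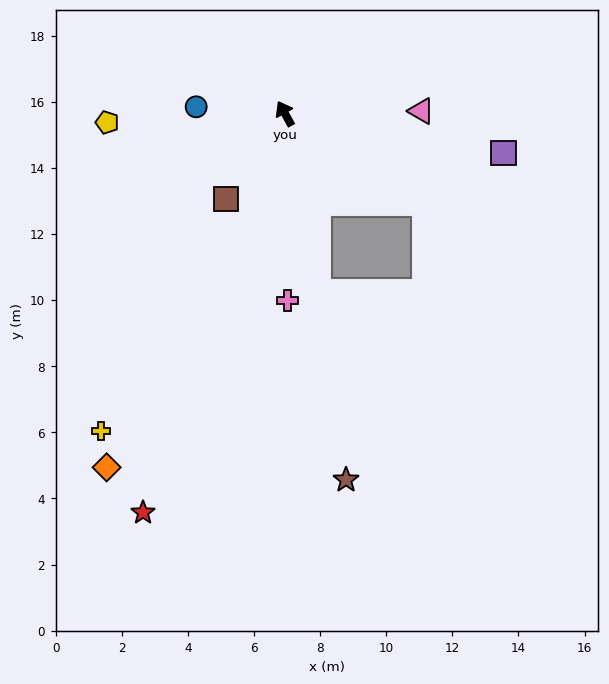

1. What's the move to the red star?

turn left 131°, forward 12.8 m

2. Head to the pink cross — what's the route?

turn left 152°, forward 5.6 m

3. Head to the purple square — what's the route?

turn right 129°, forward 6.7 m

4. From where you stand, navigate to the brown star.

turn left 161°, forward 11.2 m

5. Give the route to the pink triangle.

turn right 118°, forward 4.1 m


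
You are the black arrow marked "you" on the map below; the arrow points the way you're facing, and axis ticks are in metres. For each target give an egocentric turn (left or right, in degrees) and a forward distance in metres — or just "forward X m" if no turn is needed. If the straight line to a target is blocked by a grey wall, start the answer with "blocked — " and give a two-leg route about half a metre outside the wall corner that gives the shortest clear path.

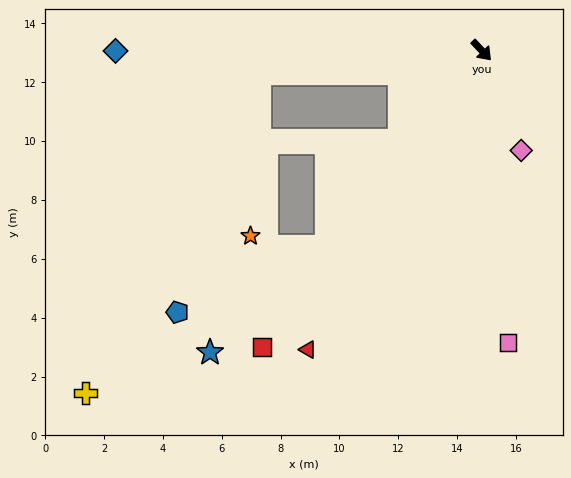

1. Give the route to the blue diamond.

turn right 133°, forward 12.4 m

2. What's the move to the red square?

turn right 80°, forward 12.5 m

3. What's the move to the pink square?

turn right 38°, forward 10.0 m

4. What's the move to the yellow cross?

blocked — turn right 81°, forward 8.5 m, then turn right 21°, forward 9.6 m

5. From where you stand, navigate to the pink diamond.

turn right 22°, forward 3.7 m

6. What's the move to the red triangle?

turn right 73°, forward 11.8 m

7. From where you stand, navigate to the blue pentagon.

blocked — turn right 81°, forward 8.5 m, then turn right 29°, forward 5.6 m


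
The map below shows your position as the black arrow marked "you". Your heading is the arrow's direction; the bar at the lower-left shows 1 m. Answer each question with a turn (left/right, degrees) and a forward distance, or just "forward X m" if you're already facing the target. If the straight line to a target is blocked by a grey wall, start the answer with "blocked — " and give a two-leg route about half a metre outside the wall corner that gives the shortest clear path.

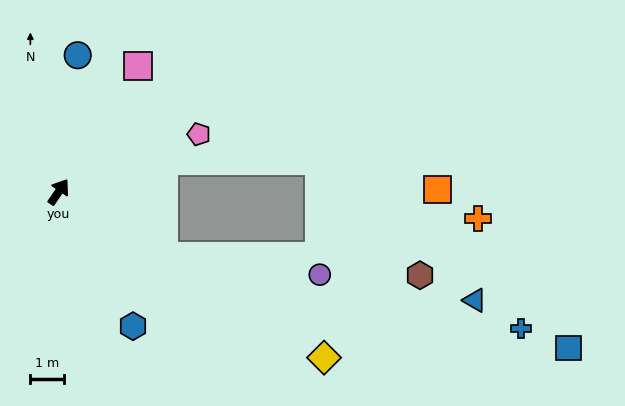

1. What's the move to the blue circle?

turn left 26°, forward 4.1 m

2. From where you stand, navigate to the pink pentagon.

turn right 33°, forward 4.5 m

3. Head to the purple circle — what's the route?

blocked — turn right 87°, forward 3.6 m, then turn left 25°, forward 4.7 m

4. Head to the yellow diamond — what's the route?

turn right 88°, forward 9.3 m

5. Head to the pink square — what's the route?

turn left 2°, forward 4.4 m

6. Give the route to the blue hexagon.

turn right 117°, forward 4.5 m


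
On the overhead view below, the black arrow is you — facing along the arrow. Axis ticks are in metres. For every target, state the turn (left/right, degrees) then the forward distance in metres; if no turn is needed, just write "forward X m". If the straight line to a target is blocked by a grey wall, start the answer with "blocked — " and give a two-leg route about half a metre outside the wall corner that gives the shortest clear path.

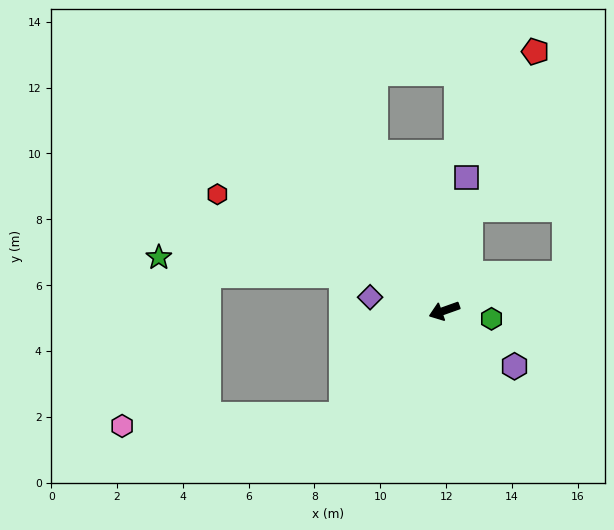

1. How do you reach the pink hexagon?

blocked — turn left 26°, forward 4.4 m, then turn right 43°, forward 6.7 m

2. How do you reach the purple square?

turn right 119°, forward 4.1 m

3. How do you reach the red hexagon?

turn right 47°, forward 7.7 m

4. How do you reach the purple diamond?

turn right 30°, forward 2.3 m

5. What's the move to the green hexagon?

turn left 151°, forward 1.5 m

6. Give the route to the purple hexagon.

turn left 122°, forward 2.7 m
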